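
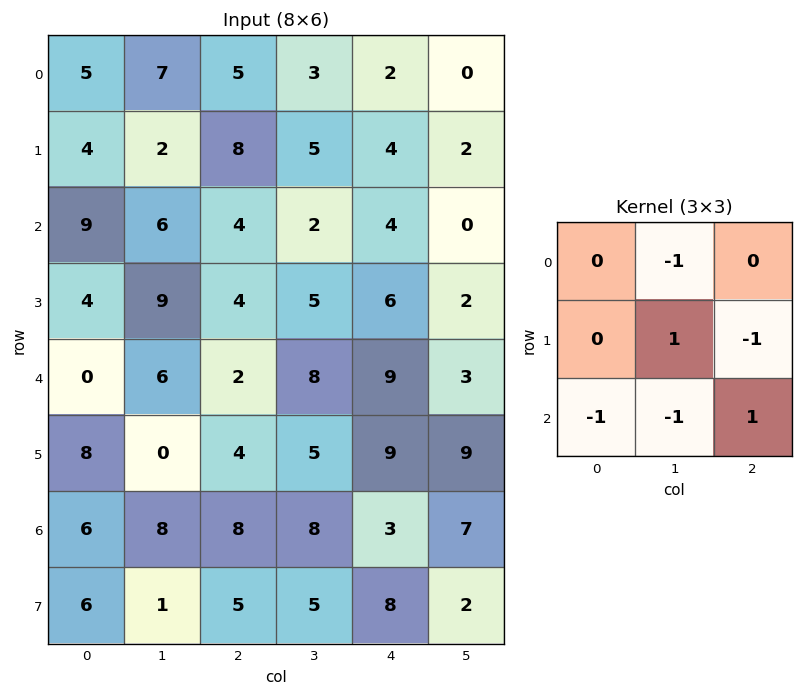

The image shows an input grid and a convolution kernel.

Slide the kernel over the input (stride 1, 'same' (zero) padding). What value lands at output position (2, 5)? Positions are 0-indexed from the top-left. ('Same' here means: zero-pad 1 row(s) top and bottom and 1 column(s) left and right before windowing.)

-10

The receptive field on the zero-padded input at this output position is [4 2 0 / 4 0 0 / 6 2 0]. Elementwise product with the kernel and sum: 2·-1 + 0·1 + 0·-1 + 6·-1 + 2·-1 + 0·1.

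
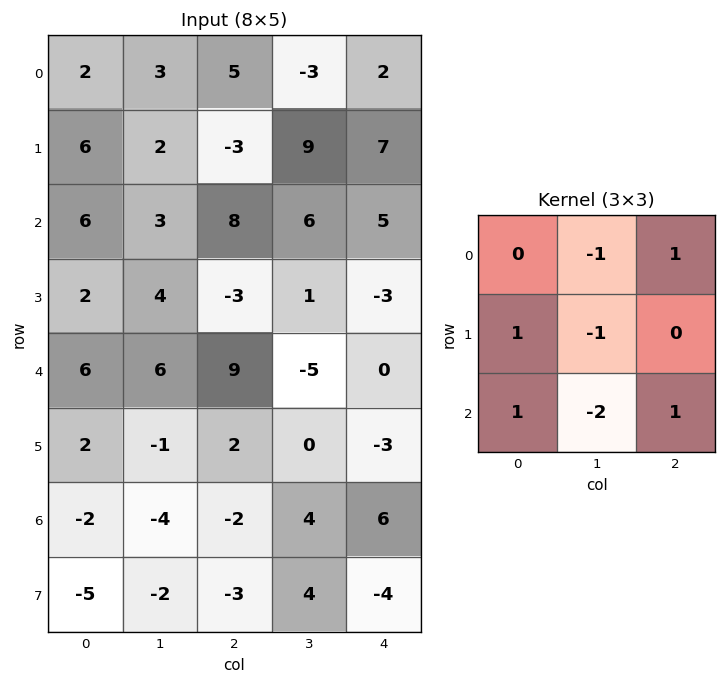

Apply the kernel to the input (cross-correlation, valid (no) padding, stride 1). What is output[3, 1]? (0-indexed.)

-4

The receptive field on the input at this output position is [4 -3 1 / 6 9 -5 / -1 2 0]. Elementwise product with the kernel and sum: -3·-1 + 1·1 + 6·1 + 9·-1 + -1·1 + 2·-2 + 0·1.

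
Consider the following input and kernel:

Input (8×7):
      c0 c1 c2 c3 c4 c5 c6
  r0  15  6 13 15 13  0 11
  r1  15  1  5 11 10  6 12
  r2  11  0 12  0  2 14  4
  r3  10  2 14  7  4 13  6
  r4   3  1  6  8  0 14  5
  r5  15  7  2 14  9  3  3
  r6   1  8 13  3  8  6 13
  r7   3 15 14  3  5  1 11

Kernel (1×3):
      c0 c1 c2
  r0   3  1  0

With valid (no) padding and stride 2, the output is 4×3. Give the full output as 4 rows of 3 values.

Output[0,0]: The receptive field on the input at this output position is [15 6 13]. Elementwise product with the kernel and sum: 15·3 + 6·1.

51 54 39
33 36 20
10 26 14
11 42 30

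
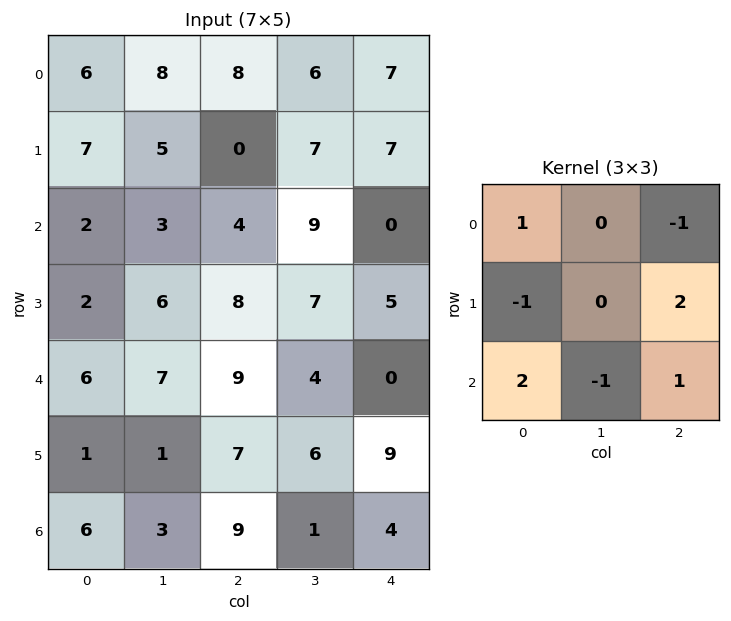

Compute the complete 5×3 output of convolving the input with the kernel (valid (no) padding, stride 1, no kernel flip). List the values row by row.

Output[0,0]: The receptive field on the input at this output position is [6 8 8 / 7 5 0 / 2 3 4]. Elementwise product with the kernel and sum: 6·1 + 8·-1 + 7·-1 + 0·2 + 2·2 + 3·-1 + 4·1.

-4 22 14
19 24 3
26 11 20
14 1 11
28 12 41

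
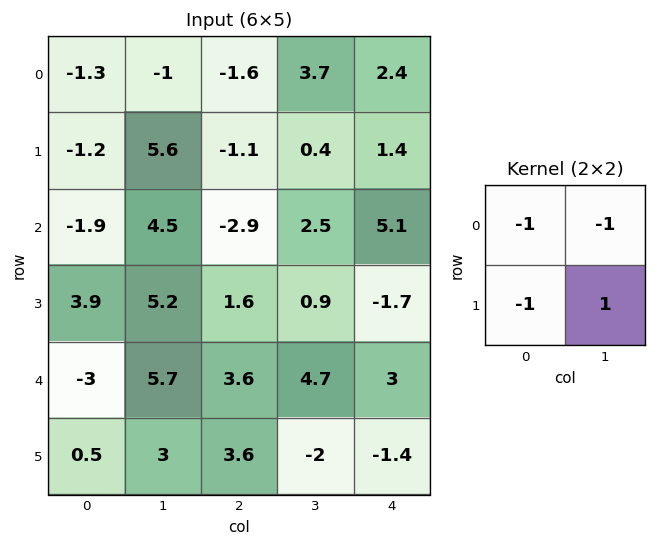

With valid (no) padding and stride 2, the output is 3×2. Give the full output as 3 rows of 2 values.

Output[0,0]: The receptive field on the input at this output position is [-1.3 -1 / -1.2 5.6]. Elementwise product with the kernel and sum: -1.3·-1 + -1·-1 + -1.2·-1 + 5.6·1.

9.1 -0.6
-1.3 -0.3
-0.2 -13.9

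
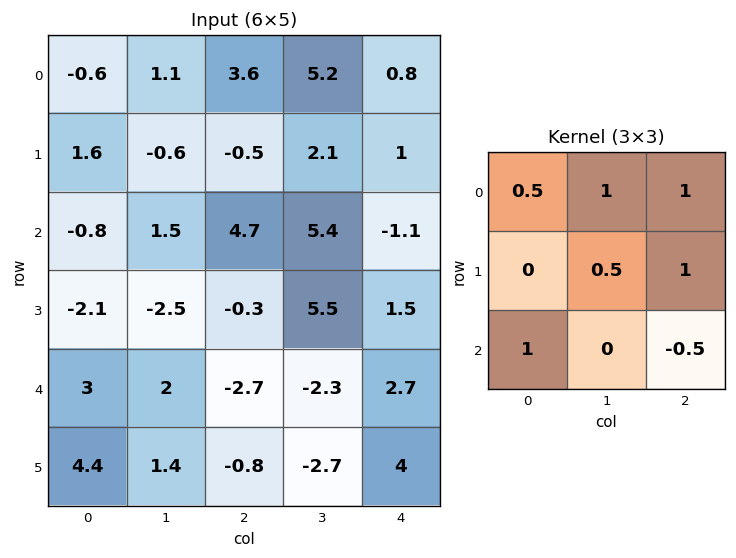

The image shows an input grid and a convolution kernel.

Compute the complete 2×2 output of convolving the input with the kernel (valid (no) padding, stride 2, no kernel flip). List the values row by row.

Output[0,0]: The receptive field on the input at this output position is [-0.6 1.1 3.6 / 1.6 -0.6 -0.5 / -0.8 1.5 4.7]. Elementwise product with the kernel and sum: -0.6·0.5 + 1.1·1 + 3.6·1 + -0.6·0.5 + -0.5·1 + -0.8·1 + 4.7·-0.5.
Output[0,1]: The receptive field on the input at this output position is [3.6 5.2 0.8 / -0.5 2.1 1 / 4.7 5.4 -1.1]. Elementwise product with the kernel and sum: 3.6·0.5 + 5.2·1 + 0.8·1 + 2.1·0.5 + 1·1 + 4.7·1 + -1.1·-0.5.

0.45 15.1
8.6 6.85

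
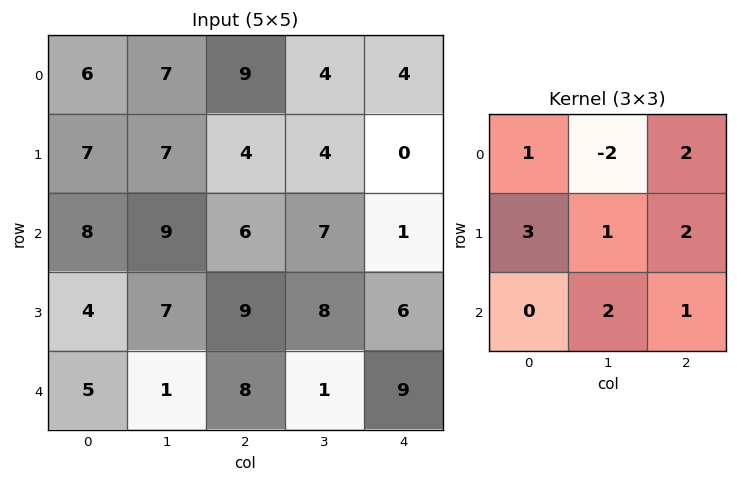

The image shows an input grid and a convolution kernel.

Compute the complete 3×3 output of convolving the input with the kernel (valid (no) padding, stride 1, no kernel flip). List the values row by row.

70 49 40
69 80 45
49 74 52

Output[0,0]: The receptive field on the input at this output position is [6 7 9 / 7 7 4 / 8 9 6]. Elementwise product with the kernel and sum: 6·1 + 7·-2 + 9·2 + 7·3 + 7·1 + 4·2 + 9·2 + 6·1.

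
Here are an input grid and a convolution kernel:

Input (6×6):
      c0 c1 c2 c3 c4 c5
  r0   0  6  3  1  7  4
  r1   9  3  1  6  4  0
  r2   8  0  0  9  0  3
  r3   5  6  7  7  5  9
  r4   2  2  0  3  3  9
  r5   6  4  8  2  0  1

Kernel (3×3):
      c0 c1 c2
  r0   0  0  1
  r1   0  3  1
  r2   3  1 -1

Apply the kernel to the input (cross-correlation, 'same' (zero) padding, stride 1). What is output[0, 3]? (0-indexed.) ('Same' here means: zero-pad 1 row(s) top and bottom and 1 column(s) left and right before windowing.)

15

The receptive field on the zero-padded input at this output position is [0 0 0 / 3 1 7 / 1 6 4]. Elementwise product with the kernel and sum: 0·1 + 1·3 + 7·1 + 1·3 + 6·1 + 4·-1.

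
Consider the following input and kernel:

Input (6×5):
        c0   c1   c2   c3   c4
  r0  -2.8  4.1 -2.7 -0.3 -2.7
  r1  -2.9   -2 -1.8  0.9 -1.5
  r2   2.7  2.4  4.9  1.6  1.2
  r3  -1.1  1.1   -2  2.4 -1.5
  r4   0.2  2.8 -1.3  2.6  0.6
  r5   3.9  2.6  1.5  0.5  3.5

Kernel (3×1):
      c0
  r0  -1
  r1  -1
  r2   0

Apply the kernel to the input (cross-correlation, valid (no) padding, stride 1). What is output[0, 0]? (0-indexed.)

5.7

The receptive field on the input at this output position is [-2.8 / -2.9 / 2.7]. Elementwise product with the kernel and sum: -2.8·-1 + -2.9·-1.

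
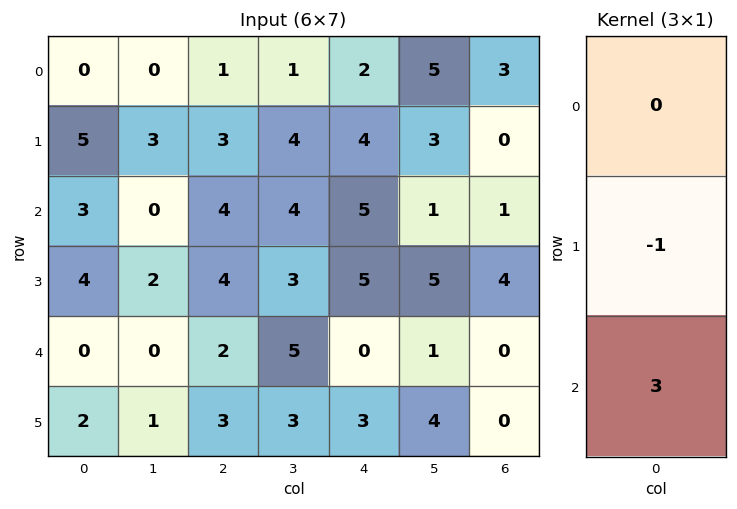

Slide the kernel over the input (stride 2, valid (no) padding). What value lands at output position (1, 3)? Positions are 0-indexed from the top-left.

The receptive field on the input at this output position is [1 / 4 / 0]. Elementwise product with the kernel and sum: 4·-1 + 0·3.

-4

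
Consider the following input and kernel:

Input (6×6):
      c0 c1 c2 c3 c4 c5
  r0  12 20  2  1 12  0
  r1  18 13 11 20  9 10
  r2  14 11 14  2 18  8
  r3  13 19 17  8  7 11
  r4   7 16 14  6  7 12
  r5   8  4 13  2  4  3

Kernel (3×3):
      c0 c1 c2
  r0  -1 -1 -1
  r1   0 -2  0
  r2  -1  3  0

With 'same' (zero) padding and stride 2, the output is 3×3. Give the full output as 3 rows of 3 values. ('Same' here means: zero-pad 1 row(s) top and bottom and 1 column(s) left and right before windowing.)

30 16 -17
-20 -40 -62
-22 -37 -30

Output[0,0]: The receptive field on the zero-padded input at this output position is [0 0 0 / 0 12 20 / 0 18 13]. Elementwise product with the kernel and sum: 0·-1 + 0·-1 + 0·-1 + 12·-2 + 0·-1 + 18·3.
Output[0,1]: The receptive field on the zero-padded input at this output position is [0 0 0 / 20 2 1 / 13 11 20]. Elementwise product with the kernel and sum: 0·-1 + 0·-1 + 0·-1 + 2·-2 + 13·-1 + 11·3.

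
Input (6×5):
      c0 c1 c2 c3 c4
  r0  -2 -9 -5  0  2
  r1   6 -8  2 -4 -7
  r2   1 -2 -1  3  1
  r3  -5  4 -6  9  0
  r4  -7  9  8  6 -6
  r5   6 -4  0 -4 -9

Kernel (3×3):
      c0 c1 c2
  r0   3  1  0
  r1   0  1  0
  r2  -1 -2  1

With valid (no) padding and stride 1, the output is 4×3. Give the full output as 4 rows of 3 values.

Output[0,0]: The receptive field on the input at this output position is [-2 -9 -5 / 6 -8 2 / 1 -2 -1]. Elementwise product with the kernel and sum: -2·3 + -9·1 + -8·1 + 1·-1 + -2·-2 + -1·1.
Output[0,1]: The receptive field on the input at this output position is [-9 -5 0 / -8 2 -4 / -2 -1 3]. Elementwise product with the kernel and sum: -9·3 + -5·1 + 2·1 + -2·-1 + -1·-2 + 3·1.

-21 -23 -23
-1 -6 -7
2 -32 -17
0 14 -4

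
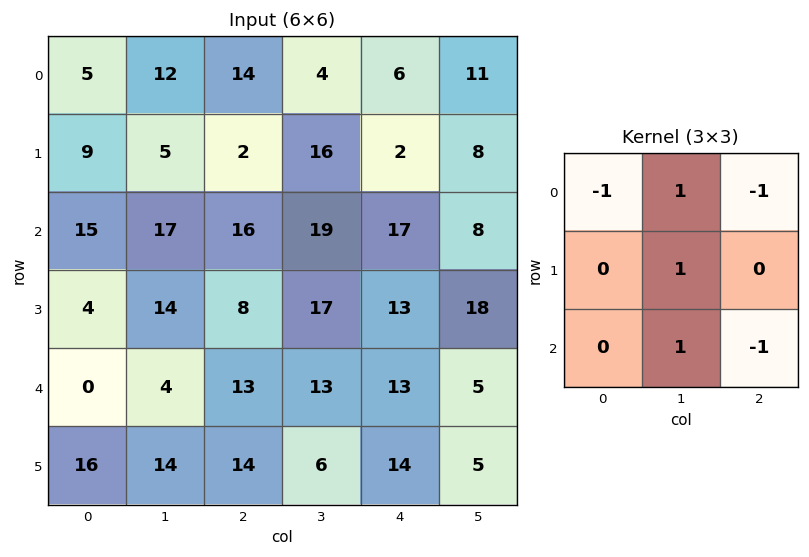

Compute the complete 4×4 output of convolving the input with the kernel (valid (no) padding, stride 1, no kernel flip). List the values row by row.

-1 -3 2 2
17 -12 35 -10
-9 -12 3 11
6 -2 1 0

Output[0,0]: The receptive field on the input at this output position is [5 12 14 / 9 5 2 / 15 17 16]. Elementwise product with the kernel and sum: 5·-1 + 12·1 + 14·-1 + 5·1 + 17·1 + 16·-1.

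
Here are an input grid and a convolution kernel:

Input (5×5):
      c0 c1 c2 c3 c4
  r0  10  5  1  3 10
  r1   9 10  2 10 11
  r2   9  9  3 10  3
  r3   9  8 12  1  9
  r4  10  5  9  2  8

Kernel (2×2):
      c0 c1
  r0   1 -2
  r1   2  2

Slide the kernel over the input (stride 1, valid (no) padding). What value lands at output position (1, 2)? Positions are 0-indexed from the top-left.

The receptive field on the input at this output position is [2 10 / 3 10]. Elementwise product with the kernel and sum: 2·1 + 10·-2 + 3·2 + 10·2.

8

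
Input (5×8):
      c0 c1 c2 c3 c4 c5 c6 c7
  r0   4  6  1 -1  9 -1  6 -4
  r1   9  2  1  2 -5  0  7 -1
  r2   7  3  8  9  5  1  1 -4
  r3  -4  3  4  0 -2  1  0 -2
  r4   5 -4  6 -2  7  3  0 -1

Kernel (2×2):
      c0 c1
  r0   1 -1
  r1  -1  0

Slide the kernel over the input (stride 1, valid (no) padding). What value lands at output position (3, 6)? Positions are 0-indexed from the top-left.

2

The receptive field on the input at this output position is [0 -2 / 0 -1]. Elementwise product with the kernel and sum: 0·1 + -2·-1 + 0·-1.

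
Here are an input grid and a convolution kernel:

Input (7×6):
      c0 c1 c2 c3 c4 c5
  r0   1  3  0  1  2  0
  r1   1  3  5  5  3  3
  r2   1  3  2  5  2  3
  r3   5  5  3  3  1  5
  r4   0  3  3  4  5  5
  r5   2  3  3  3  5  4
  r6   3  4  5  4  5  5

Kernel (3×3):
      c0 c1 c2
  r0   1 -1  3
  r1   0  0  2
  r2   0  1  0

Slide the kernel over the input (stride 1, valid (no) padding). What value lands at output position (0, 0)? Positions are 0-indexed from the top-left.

The receptive field on the input at this output position is [1 3 0 / 1 3 5 / 1 3 2]. Elementwise product with the kernel and sum: 1·1 + 3·-1 + 0·3 + 5·2 + 3·1.

11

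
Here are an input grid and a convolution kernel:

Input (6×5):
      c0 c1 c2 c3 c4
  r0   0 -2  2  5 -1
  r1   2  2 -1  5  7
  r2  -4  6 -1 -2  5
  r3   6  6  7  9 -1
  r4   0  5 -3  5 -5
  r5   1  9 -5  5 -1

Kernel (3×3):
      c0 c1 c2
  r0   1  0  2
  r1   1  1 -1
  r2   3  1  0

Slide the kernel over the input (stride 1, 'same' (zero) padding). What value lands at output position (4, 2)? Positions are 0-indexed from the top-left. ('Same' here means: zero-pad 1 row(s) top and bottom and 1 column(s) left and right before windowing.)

The receptive field on the zero-padded input at this output position is [6 7 9 / 5 -3 5 / 9 -5 5]. Elementwise product with the kernel and sum: 6·1 + 9·2 + 5·1 + -3·1 + 5·-1 + 9·3 + -5·1.

43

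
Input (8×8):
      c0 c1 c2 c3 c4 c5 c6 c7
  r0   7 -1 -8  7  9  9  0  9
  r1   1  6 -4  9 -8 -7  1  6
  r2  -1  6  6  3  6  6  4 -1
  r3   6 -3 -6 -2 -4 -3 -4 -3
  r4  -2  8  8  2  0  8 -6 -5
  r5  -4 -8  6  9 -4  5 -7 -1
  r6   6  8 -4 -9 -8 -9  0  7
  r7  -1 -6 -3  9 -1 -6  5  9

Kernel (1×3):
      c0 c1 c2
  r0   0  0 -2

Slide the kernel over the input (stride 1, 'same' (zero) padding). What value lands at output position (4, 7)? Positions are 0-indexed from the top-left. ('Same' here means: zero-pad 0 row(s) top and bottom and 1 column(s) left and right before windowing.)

The receptive field on the zero-padded input at this output position is [-6 -5 0]. Elementwise product with the kernel and sum: 0·-2.

0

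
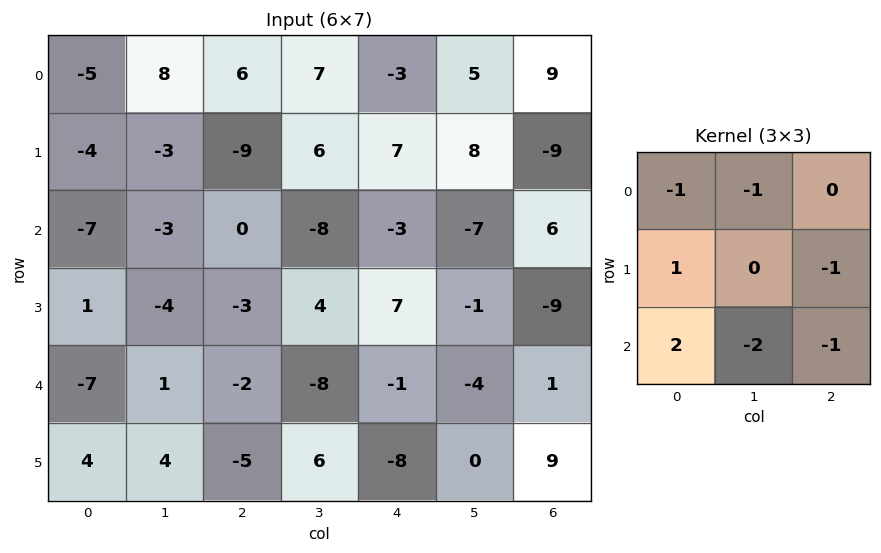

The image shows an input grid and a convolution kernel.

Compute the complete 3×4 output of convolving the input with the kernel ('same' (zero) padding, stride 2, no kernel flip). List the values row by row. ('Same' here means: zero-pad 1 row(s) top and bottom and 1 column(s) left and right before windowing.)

3 7 -8 39
9 11 -19 10
-14 28 13 -12

Output[0,0]: The receptive field on the zero-padded input at this output position is [0 0 0 / 0 -5 8 / 0 -4 -3]. Elementwise product with the kernel and sum: 0·-1 + 0·-1 + 0·1 + 8·-1 + 0·2 + -4·-2 + -3·-1.
Output[0,1]: The receptive field on the zero-padded input at this output position is [0 0 0 / 8 6 7 / -3 -9 6]. Elementwise product with the kernel and sum: 0·-1 + 0·-1 + 8·1 + 7·-1 + -3·2 + -9·-2 + 6·-1.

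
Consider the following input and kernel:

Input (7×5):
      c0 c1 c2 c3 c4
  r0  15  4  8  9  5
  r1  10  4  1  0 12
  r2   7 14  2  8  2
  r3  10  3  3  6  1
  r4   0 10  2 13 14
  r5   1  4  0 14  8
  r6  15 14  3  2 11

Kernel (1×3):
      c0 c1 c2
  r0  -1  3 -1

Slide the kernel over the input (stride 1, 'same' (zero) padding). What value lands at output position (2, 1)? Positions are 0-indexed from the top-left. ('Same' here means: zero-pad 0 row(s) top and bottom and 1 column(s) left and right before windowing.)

The receptive field on the zero-padded input at this output position is [7 14 2]. Elementwise product with the kernel and sum: 7·-1 + 14·3 + 2·-1.

33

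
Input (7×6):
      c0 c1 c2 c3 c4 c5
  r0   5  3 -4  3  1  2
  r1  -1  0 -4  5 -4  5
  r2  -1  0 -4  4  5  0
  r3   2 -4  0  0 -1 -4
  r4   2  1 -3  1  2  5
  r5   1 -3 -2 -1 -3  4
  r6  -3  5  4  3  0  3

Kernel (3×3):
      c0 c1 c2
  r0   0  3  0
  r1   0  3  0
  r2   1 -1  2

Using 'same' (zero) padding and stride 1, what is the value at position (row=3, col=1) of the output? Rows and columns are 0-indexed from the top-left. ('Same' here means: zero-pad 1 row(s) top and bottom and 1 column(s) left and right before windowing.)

The receptive field on the zero-padded input at this output position is [-1 0 -4 / 2 -4 0 / 2 1 -3]. Elementwise product with the kernel and sum: 0·3 + -4·3 + 2·1 + 1·-1 + -3·2.

-17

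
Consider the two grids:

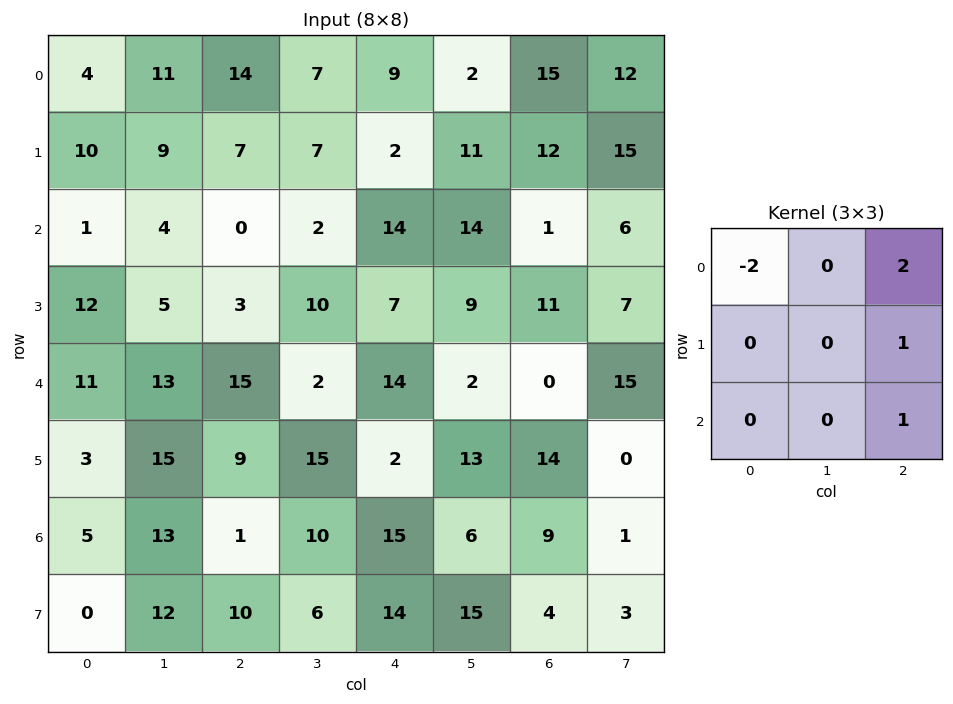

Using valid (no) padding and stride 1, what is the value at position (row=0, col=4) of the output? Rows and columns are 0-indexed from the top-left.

25

The receptive field on the input at this output position is [9 2 15 / 2 11 12 / 14 14 1]. Elementwise product with the kernel and sum: 9·-2 + 15·2 + 12·1 + 1·1.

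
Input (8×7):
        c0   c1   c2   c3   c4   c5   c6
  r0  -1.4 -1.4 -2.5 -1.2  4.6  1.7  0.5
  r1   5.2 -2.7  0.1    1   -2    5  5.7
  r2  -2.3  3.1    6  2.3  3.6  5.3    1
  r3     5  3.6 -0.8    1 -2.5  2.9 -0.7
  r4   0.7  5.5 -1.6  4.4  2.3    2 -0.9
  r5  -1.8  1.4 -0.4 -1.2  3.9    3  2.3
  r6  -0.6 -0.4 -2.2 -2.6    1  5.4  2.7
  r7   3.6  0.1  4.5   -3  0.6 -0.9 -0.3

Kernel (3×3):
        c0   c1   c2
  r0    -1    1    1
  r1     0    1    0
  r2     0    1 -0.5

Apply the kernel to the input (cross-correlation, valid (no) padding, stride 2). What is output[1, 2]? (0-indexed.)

The receptive field on the input at this output position is [3.6 5.3 1 / -2.5 2.9 -0.7 / 2.3 2 -0.9]. Elementwise product with the kernel and sum: 3.6·-1 + 5.3·1 + 1·1 + 2.9·1 + 2·1 + -0.9·-0.5.

8.05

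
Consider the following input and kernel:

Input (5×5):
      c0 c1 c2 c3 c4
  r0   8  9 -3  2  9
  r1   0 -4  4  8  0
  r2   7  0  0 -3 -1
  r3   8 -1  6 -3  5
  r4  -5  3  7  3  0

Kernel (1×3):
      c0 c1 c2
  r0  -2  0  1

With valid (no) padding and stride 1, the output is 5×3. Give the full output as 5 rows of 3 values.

-19 -16 15
4 16 -8
-14 -3 -1
-10 -1 -7
17 -3 -14

Output[0,0]: The receptive field on the input at this output position is [8 9 -3]. Elementwise product with the kernel and sum: 8·-2 + -3·1.
Output[0,1]: The receptive field on the input at this output position is [9 -3 2]. Elementwise product with the kernel and sum: 9·-2 + 2·1.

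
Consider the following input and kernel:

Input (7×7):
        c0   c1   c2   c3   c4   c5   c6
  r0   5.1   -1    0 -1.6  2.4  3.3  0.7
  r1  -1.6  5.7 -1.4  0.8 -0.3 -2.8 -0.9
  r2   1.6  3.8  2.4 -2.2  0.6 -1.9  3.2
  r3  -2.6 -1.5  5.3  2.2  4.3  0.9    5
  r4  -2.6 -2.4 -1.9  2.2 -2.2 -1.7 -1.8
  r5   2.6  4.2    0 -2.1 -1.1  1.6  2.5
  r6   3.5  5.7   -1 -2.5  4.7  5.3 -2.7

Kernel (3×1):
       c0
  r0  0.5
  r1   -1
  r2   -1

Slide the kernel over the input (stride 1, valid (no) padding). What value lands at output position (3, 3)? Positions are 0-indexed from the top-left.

1

The receptive field on the input at this output position is [2.2 / 2.2 / -2.1]. Elementwise product with the kernel and sum: 2.2·0.5 + 2.2·-1 + -2.1·-1.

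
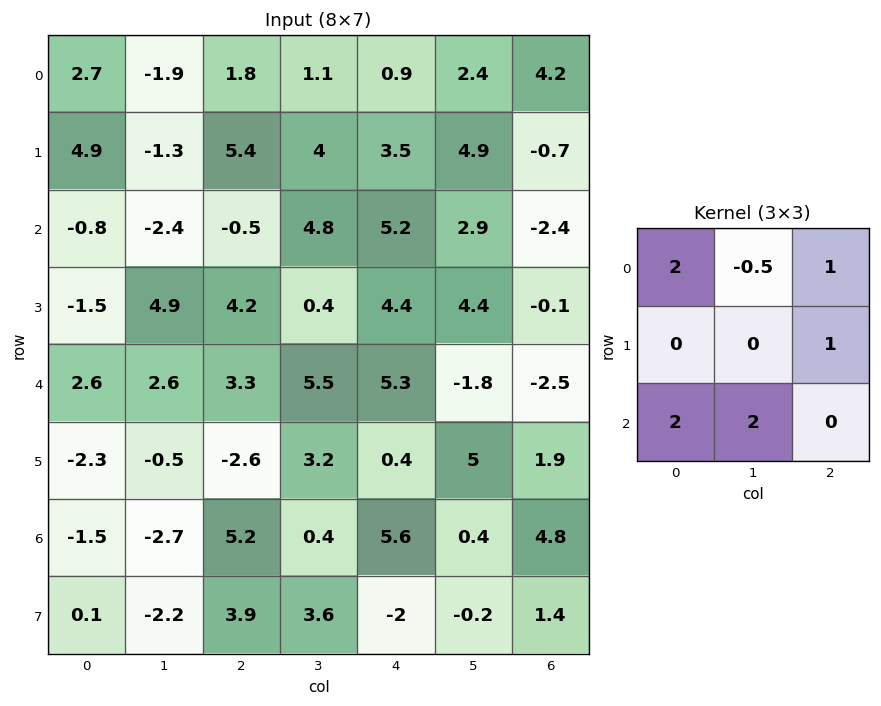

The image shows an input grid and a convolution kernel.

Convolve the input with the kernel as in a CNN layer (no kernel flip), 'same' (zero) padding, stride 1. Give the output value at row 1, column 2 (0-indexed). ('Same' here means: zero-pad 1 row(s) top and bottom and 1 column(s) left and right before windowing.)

The receptive field on the zero-padded input at this output position is [-1.9 1.8 1.1 / -1.3 5.4 4 / -2.4 -0.5 4.8]. Elementwise product with the kernel and sum: -1.9·2 + 1.8·-0.5 + 1.1·1 + 4·1 + -2.4·2 + -0.5·2.

-5.4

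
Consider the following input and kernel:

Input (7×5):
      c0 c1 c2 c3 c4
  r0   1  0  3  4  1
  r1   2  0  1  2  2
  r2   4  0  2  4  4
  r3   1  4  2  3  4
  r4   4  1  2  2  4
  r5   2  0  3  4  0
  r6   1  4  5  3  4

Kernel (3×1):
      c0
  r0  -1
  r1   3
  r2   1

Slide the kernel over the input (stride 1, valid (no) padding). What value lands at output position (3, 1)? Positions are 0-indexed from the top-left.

The receptive field on the input at this output position is [4 / 1 / 0]. Elementwise product with the kernel and sum: 4·-1 + 1·3 + 0·1.

-1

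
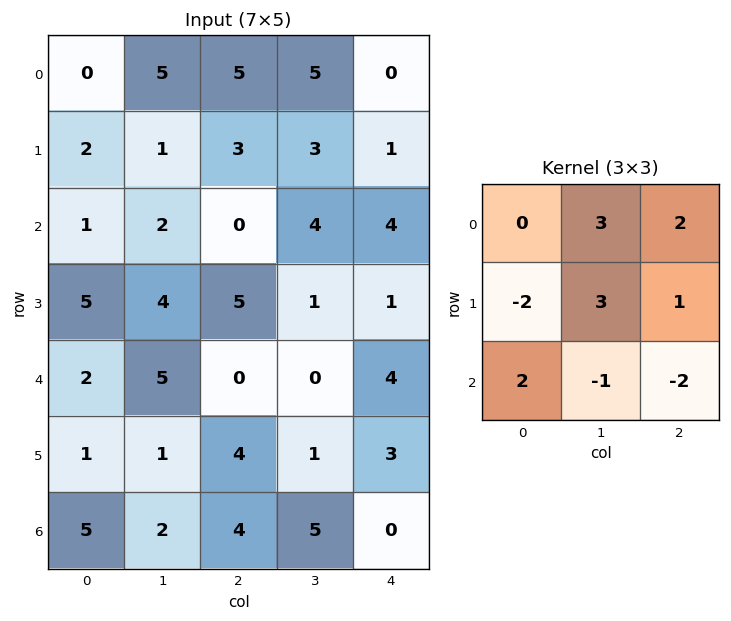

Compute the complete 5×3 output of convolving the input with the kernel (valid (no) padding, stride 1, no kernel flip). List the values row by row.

Output[0,0]: The receptive field on the input at this output position is [0 5 5 / 2 1 3 / 1 2 0]. Elementwise product with the kernel and sum: 5·3 + 5·2 + 2·-2 + 1·3 + 3·1 + 1·2 + 2·-1 + 0·-2.

27 31 7
9 16 34
12 26 6
26 3 10
20 1 9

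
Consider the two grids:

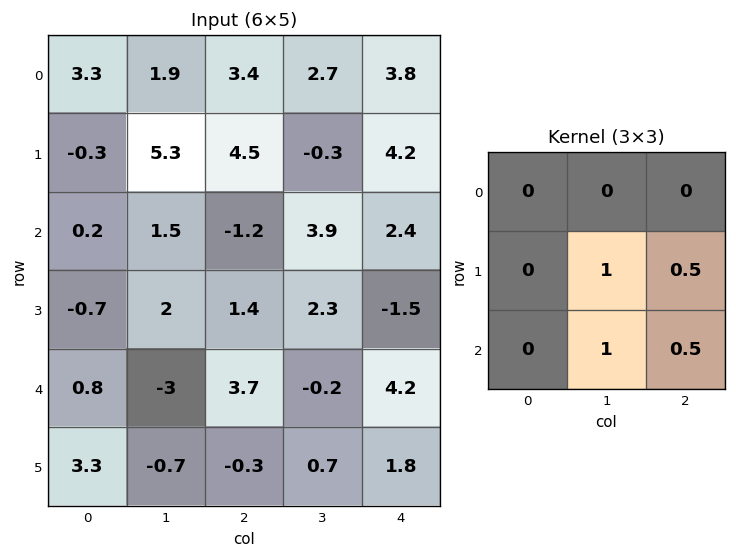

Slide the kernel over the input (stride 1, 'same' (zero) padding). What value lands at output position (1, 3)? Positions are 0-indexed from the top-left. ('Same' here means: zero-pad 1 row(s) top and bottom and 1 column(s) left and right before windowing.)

The receptive field on the zero-padded input at this output position is [3.4 2.7 3.8 / 4.5 -0.3 4.2 / -1.2 3.9 2.4]. Elementwise product with the kernel and sum: -0.3·1 + 4.2·0.5 + 3.9·1 + 2.4·0.5.

6.9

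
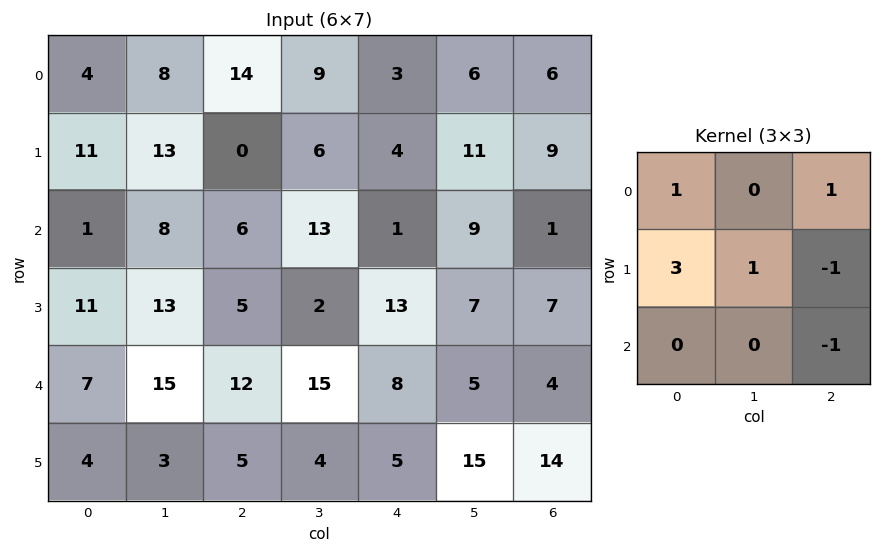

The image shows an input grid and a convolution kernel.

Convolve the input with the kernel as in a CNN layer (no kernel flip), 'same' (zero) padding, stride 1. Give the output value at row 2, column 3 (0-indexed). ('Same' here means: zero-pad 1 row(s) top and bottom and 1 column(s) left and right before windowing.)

21

The receptive field on the zero-padded input at this output position is [0 6 4 / 6 13 1 / 5 2 13]. Elementwise product with the kernel and sum: 0·1 + 4·1 + 6·3 + 13·1 + 1·-1 + 13·-1.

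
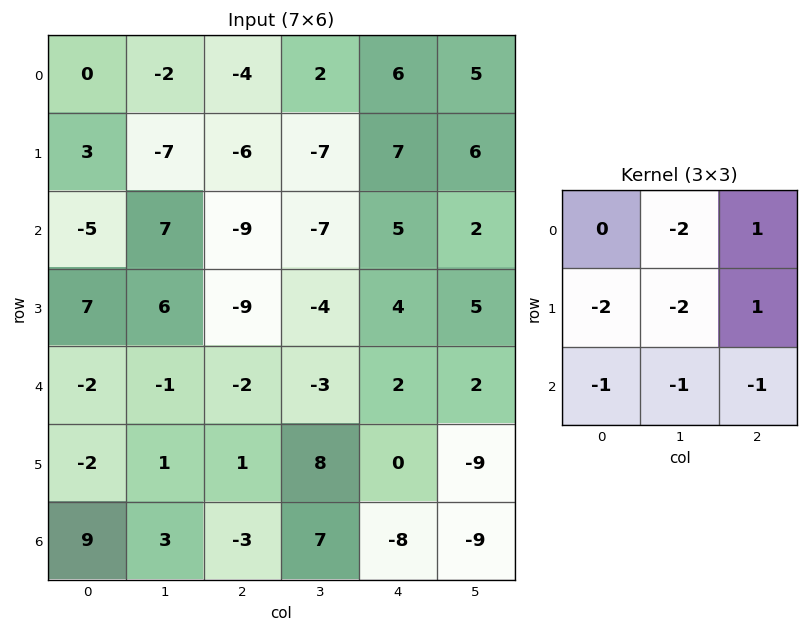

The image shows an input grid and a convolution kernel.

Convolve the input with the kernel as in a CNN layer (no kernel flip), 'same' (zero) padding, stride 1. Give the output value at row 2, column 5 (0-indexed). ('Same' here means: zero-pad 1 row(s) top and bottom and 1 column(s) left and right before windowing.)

-35

The receptive field on the zero-padded input at this output position is [7 6 0 / 5 2 0 / 4 5 0]. Elementwise product with the kernel and sum: 6·-2 + 0·1 + 5·-2 + 2·-2 + 0·1 + 4·-1 + 5·-1 + 0·-1.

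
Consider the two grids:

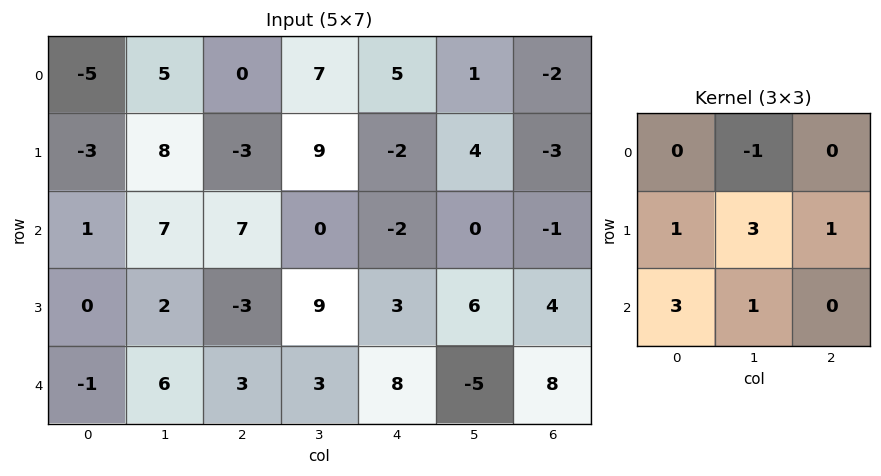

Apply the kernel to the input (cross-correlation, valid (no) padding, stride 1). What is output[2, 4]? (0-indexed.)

The receptive field on the input at this output position is [-2 0 -1 / 3 6 4 / 8 -5 8]. Elementwise product with the kernel and sum: 0·-1 + 3·1 + 6·3 + 4·1 + 8·3 + -5·1.

44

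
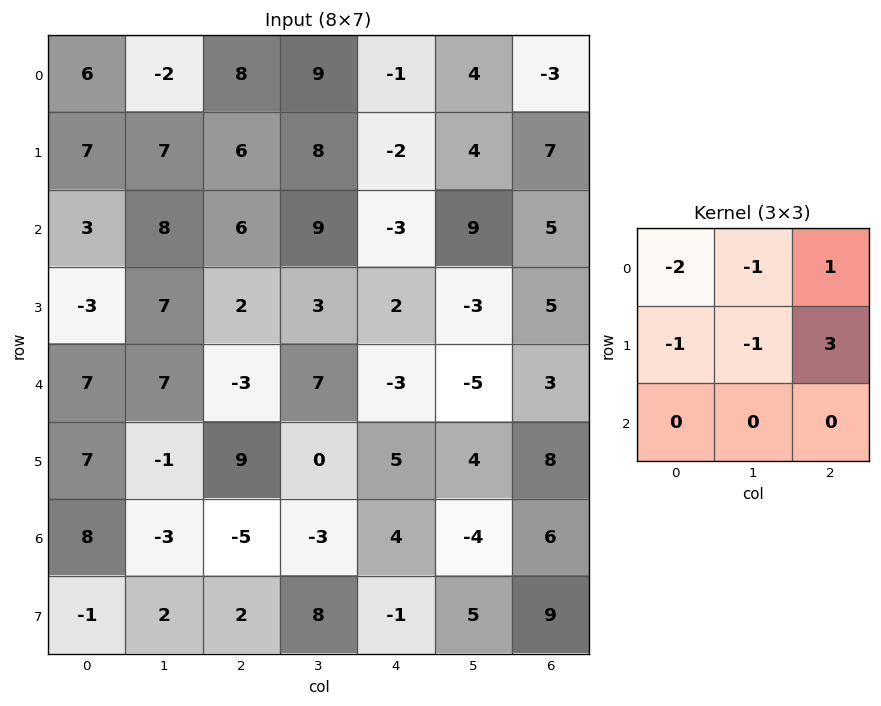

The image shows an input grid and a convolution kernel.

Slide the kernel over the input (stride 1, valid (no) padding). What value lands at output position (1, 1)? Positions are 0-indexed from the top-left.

The receptive field on the input at this output position is [7 6 8 / 8 6 9 / 7 2 3]. Elementwise product with the kernel and sum: 7·-2 + 6·-1 + 8·1 + 8·-1 + 6·-1 + 9·3.

1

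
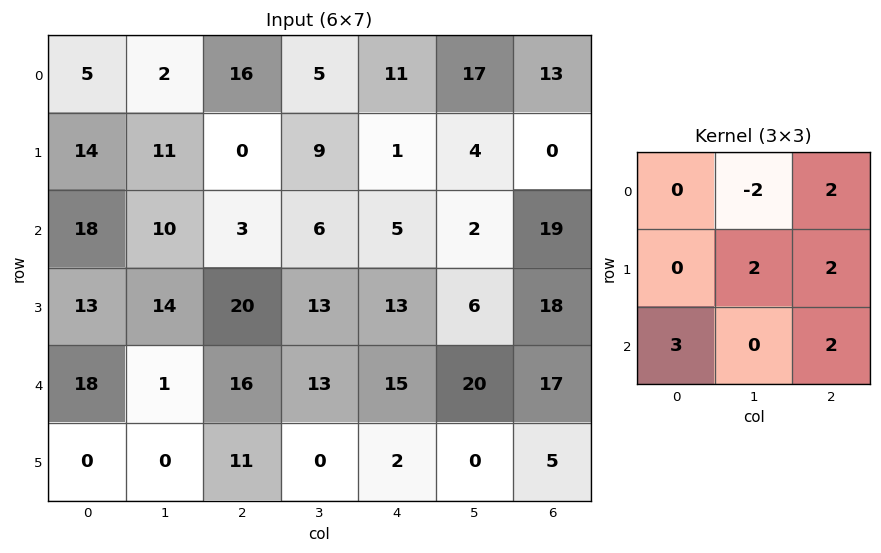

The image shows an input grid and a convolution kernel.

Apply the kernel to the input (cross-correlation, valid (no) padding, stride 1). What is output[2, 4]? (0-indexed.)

161

The receptive field on the input at this output position is [5 2 19 / 13 6 18 / 15 20 17]. Elementwise product with the kernel and sum: 2·-2 + 19·2 + 6·2 + 18·2 + 15·3 + 17·2.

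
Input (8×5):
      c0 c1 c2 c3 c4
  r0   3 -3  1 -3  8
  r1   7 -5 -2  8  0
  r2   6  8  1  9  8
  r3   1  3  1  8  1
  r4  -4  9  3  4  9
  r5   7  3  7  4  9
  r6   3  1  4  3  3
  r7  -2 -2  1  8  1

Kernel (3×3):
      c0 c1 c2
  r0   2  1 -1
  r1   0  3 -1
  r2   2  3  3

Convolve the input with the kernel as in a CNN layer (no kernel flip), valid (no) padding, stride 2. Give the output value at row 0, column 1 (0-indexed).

68

The receptive field on the input at this output position is [1 -3 8 / -2 8 0 / 1 9 8]. Elementwise product with the kernel and sum: 1·2 + -3·1 + 8·-1 + 8·3 + 0·-1 + 1·2 + 9·3 + 8·3.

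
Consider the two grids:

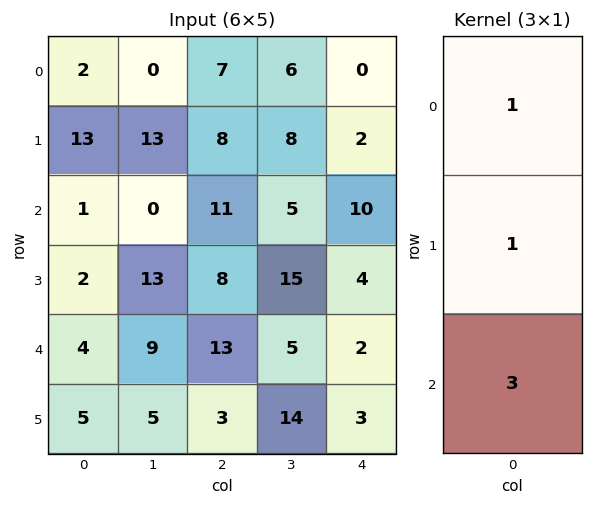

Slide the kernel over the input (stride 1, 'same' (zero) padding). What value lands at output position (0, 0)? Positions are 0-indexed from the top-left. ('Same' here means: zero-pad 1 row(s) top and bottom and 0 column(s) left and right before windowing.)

The receptive field on the zero-padded input at this output position is [0 / 2 / 13]. Elementwise product with the kernel and sum: 0·1 + 2·1 + 13·3.

41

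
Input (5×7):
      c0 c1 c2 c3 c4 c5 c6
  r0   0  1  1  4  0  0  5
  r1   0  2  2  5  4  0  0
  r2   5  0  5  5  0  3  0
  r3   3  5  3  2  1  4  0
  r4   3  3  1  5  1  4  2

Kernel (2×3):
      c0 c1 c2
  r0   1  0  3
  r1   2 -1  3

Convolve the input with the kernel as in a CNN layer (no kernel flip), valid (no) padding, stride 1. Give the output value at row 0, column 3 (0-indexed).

10

The receptive field on the input at this output position is [4 0 0 / 5 4 0]. Elementwise product with the kernel and sum: 4·1 + 0·3 + 5·2 + 4·-1 + 0·3.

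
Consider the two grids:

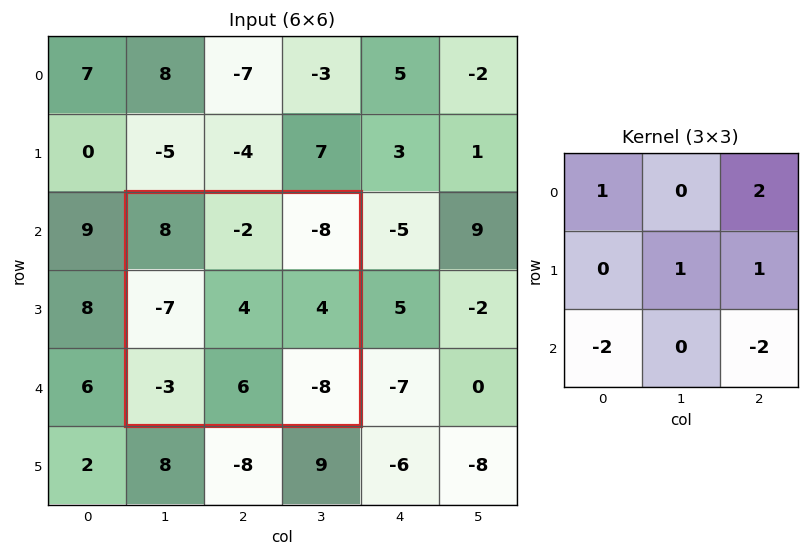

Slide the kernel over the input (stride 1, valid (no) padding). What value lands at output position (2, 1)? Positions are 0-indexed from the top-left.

The receptive field on the input at this output position is [8 -2 -8 / -7 4 4 / -3 6 -8]. Elementwise product with the kernel and sum: 8·1 + -8·2 + 4·1 + 4·1 + -3·-2 + -8·-2.

22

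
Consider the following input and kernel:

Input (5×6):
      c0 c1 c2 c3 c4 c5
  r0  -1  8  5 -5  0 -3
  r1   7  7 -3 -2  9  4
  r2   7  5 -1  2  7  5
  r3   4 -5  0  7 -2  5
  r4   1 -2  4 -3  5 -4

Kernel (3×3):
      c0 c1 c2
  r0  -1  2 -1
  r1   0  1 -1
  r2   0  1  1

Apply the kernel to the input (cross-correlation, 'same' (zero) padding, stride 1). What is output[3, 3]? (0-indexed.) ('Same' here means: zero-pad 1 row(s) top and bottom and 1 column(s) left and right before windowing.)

9

The receptive field on the zero-padded input at this output position is [-1 2 7 / 0 7 -2 / 4 -3 5]. Elementwise product with the kernel and sum: -1·-1 + 2·2 + 7·-1 + 7·1 + -2·-1 + -3·1 + 5·1.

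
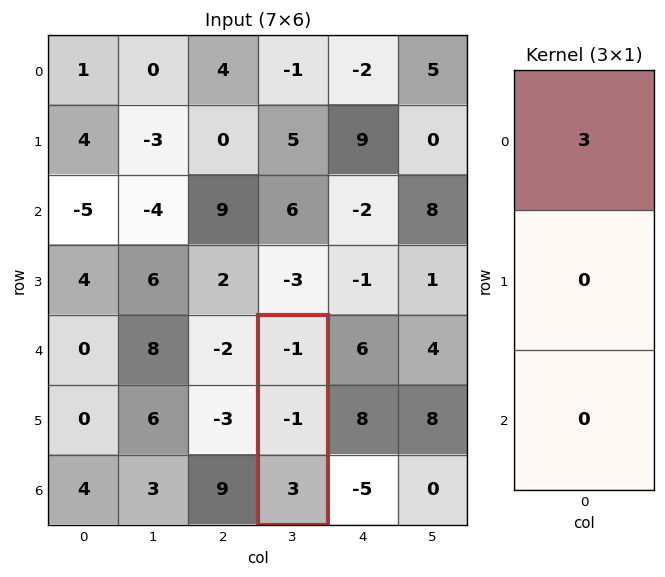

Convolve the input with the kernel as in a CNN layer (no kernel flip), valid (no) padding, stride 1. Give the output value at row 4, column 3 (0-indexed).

The receptive field on the input at this output position is [-1 / -1 / 3]. Elementwise product with the kernel and sum: -1·3.

-3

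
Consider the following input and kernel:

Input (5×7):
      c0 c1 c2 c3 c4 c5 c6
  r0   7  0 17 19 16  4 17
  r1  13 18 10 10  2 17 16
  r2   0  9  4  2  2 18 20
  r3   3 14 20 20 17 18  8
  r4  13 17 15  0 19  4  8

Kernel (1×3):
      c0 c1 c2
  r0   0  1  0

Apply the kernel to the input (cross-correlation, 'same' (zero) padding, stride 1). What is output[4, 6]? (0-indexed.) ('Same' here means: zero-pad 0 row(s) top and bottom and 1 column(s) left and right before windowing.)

The receptive field on the zero-padded input at this output position is [4 8 0]. Elementwise product with the kernel and sum: 8·1.

8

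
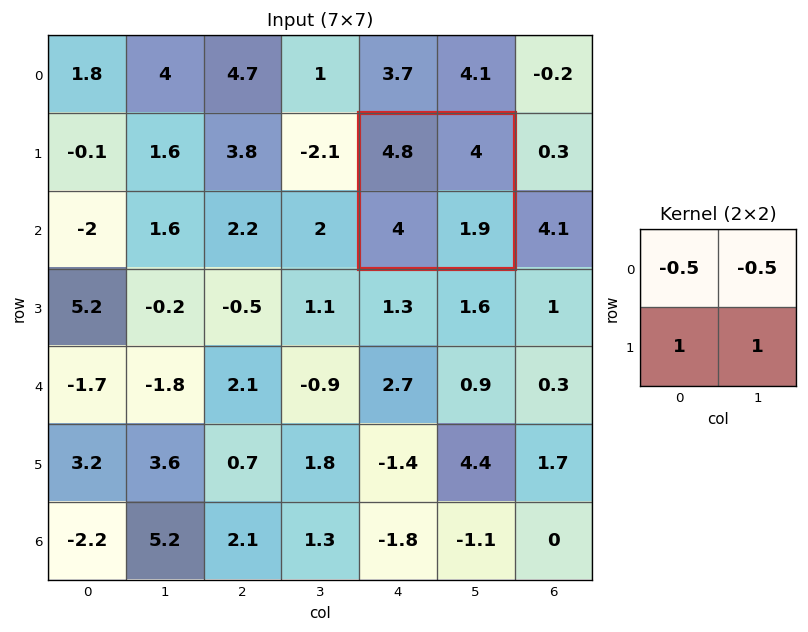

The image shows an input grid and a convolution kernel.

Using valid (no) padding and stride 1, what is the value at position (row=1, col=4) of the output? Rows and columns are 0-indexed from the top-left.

The receptive field on the input at this output position is [4.8 4 / 4 1.9]. Elementwise product with the kernel and sum: 4.8·-0.5 + 4·-0.5 + 4·1 + 1.9·1.

1.5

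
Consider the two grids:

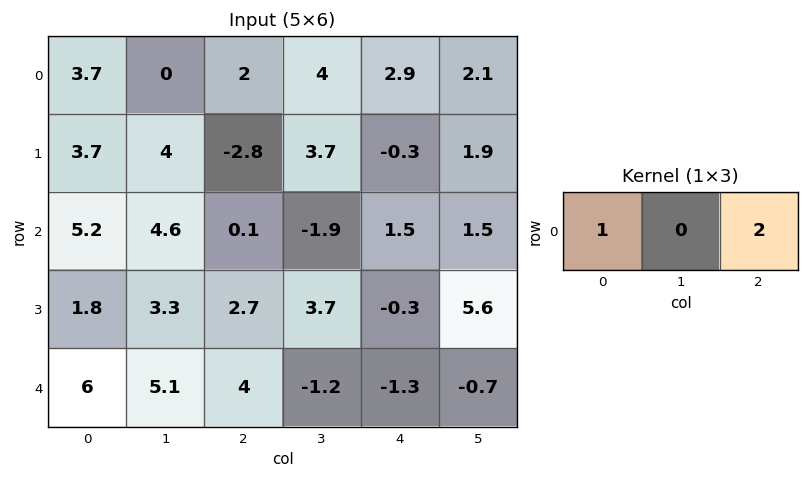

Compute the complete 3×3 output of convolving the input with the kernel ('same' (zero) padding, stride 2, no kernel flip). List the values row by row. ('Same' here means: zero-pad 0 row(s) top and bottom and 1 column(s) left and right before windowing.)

0 8 8.2
9.2 0.8 1.1
10.2 2.7 -2.6

Output[0,0]: The receptive field on the zero-padded input at this output position is [0 3.7 0]. Elementwise product with the kernel and sum: 0·1 + 0·2.
Output[0,1]: The receptive field on the zero-padded input at this output position is [0 2 4]. Elementwise product with the kernel and sum: 0·1 + 4·2.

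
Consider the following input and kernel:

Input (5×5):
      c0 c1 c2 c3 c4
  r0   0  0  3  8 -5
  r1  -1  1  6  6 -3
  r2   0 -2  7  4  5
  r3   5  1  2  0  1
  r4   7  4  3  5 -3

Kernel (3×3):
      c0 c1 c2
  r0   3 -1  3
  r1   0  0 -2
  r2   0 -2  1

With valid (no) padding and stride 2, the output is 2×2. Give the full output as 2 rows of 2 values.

8 -11
14 17

Output[0,0]: The receptive field on the input at this output position is [0 0 3 / -1 1 6 / 0 -2 7]. Elementwise product with the kernel and sum: 0·3 + 0·-1 + 3·3 + 6·-2 + -2·-2 + 7·1.
Output[0,1]: The receptive field on the input at this output position is [3 8 -5 / 6 6 -3 / 7 4 5]. Elementwise product with the kernel and sum: 3·3 + 8·-1 + -5·3 + -3·-2 + 4·-2 + 5·1.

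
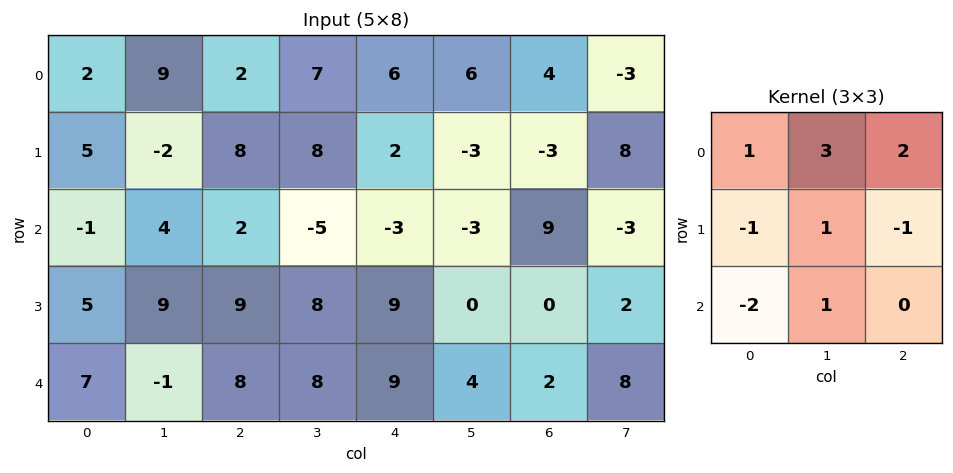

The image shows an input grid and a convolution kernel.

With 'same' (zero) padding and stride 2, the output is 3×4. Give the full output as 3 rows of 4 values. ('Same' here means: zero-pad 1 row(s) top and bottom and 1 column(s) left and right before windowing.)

-2 -2 -21 4
11 32 6 19
41 53 32 -6

Output[0,0]: The receptive field on the zero-padded input at this output position is [0 0 0 / 0 2 9 / 0 5 -2]. Elementwise product with the kernel and sum: 0·1 + 0·3 + 0·2 + 0·-1 + 2·1 + 9·-1 + 0·-2 + 5·1.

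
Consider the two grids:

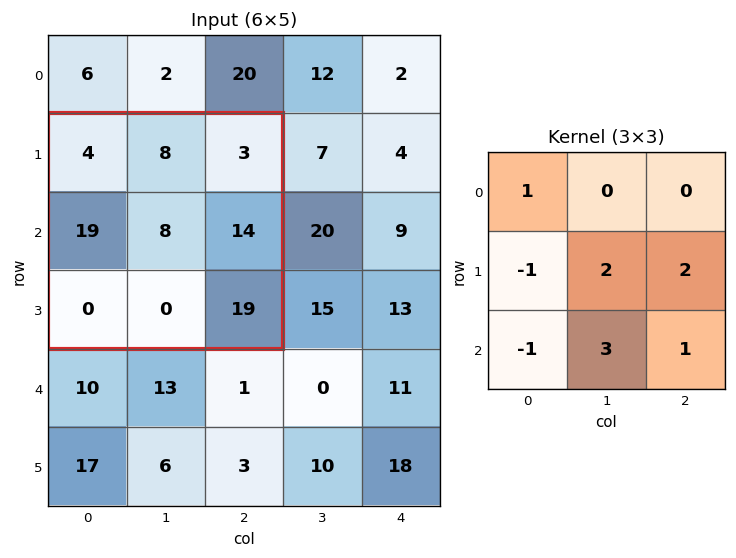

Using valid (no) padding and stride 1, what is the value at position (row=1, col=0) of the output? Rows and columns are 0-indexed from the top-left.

48

The receptive field on the input at this output position is [4 8 3 / 19 8 14 / 0 0 19]. Elementwise product with the kernel and sum: 4·1 + 19·-1 + 8·2 + 14·2 + 0·-1 + 0·3 + 19·1.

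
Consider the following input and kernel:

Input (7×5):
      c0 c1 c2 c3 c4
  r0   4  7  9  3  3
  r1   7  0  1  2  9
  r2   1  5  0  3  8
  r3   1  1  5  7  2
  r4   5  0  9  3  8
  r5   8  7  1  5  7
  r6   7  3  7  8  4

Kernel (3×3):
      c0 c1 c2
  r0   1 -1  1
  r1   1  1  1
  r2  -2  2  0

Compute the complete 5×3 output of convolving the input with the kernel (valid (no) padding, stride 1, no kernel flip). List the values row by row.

Output[0,0]: The receptive field on the input at this output position is [4 7 9 / 7 0 1 / 1 5 0]. Elementwise product with the kernel and sum: 4·1 + 7·-1 + 9·1 + 7·1 + 0·1 + 1·1 + 1·-2 + 5·2.

22 -6 27
14 17 23
-7 39 7
17 3 28
22 15 29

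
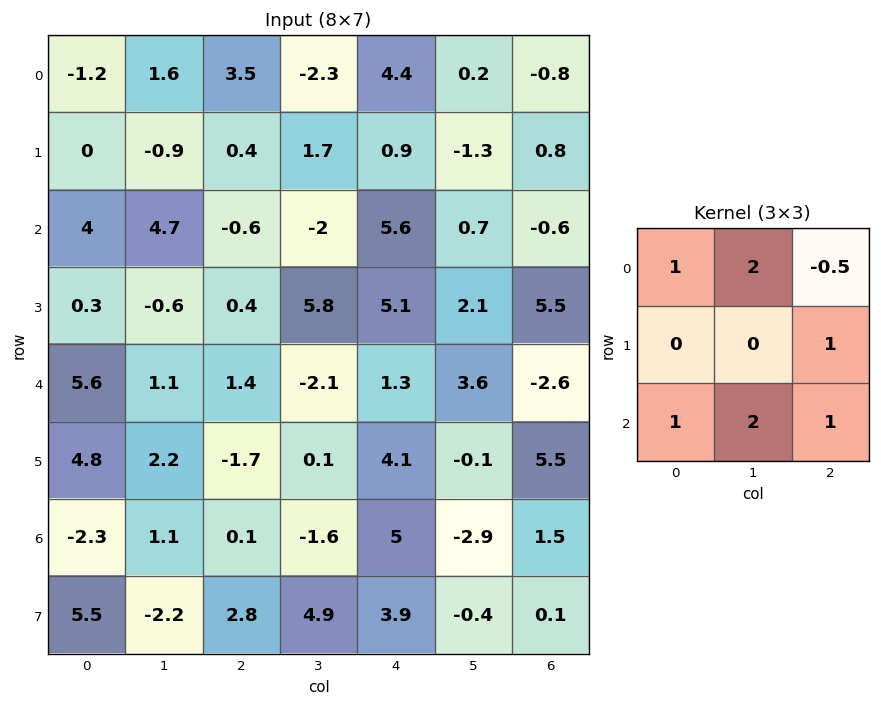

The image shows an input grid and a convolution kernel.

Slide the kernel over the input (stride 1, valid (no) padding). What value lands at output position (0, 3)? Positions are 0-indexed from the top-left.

The receptive field on the input at this output position is [-2.3 4.4 0.2 / 1.7 0.9 -1.3 / -2 5.6 0.7]. Elementwise product with the kernel and sum: -2.3·1 + 4.4·2 + 0.2·-0.5 + -1.3·1 + -2·1 + 5.6·2 + 0.7·1.

15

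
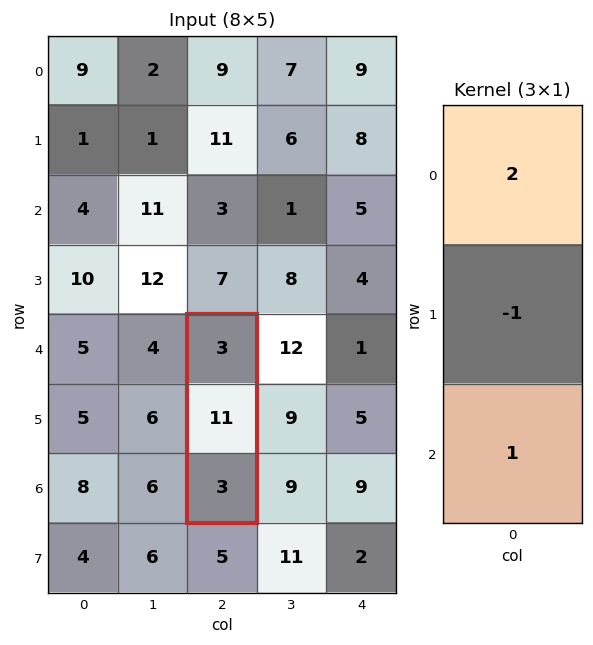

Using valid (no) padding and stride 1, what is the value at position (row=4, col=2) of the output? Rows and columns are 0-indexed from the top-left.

The receptive field on the input at this output position is [3 / 11 / 3]. Elementwise product with the kernel and sum: 3·2 + 11·-1 + 3·1.

-2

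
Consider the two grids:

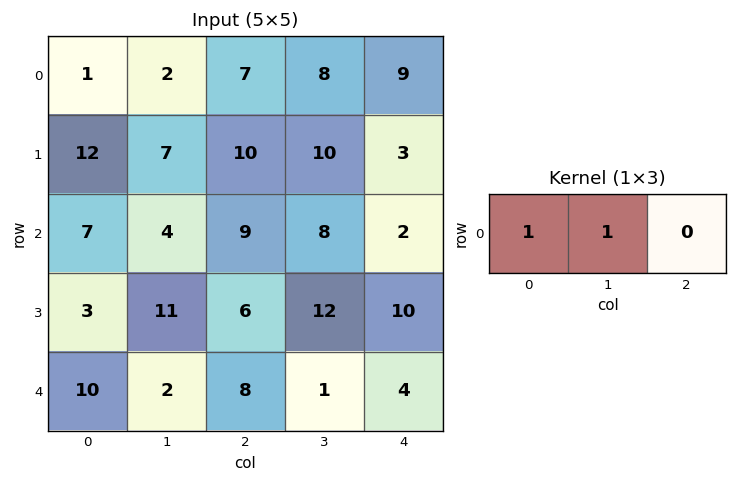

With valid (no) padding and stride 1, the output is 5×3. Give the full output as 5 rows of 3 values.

3 9 15
19 17 20
11 13 17
14 17 18
12 10 9

Output[0,0]: The receptive field on the input at this output position is [1 2 7]. Elementwise product with the kernel and sum: 1·1 + 2·1.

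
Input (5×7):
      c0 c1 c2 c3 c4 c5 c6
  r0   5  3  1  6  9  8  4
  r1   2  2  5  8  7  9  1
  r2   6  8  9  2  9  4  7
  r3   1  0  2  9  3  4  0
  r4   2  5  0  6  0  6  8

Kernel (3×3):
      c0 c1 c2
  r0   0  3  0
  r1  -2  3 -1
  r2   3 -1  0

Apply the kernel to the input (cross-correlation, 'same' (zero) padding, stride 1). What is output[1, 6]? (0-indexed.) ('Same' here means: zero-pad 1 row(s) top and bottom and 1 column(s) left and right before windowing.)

2

The receptive field on the zero-padded input at this output position is [8 4 0 / 9 1 0 / 4 7 0]. Elementwise product with the kernel and sum: 4·3 + 9·-2 + 1·3 + 0·-1 + 4·3 + 7·-1.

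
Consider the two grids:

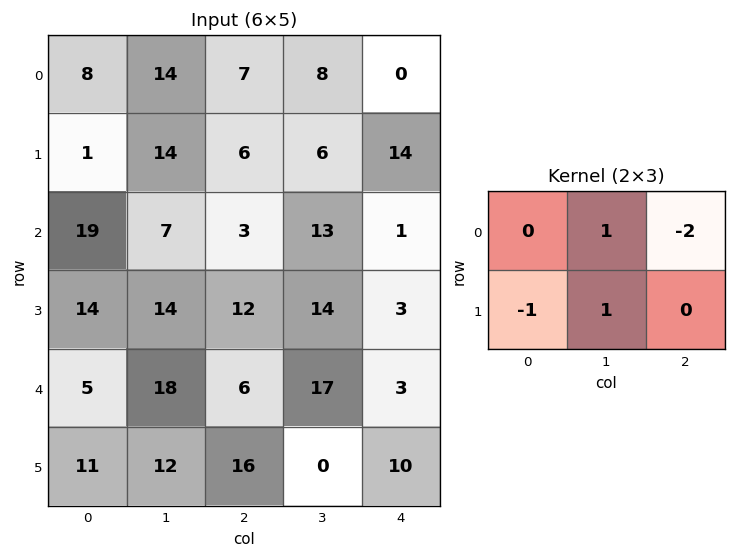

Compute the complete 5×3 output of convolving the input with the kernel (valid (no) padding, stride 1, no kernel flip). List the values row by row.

Output[0,0]: The receptive field on the input at this output position is [8 14 7 / 1 14 6]. Elementwise product with the kernel and sum: 14·1 + 7·-2 + 1·-1 + 14·1.

13 -17 8
-10 -10 -12
1 -25 13
3 -28 19
7 -24 -5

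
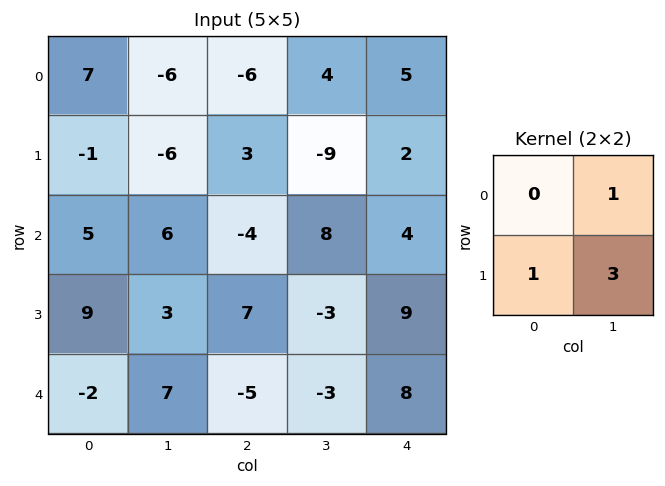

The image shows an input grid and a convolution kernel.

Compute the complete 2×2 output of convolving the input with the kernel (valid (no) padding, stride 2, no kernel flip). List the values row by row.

-25 -20
24 6

Output[0,0]: The receptive field on the input at this output position is [7 -6 / -1 -6]. Elementwise product with the kernel and sum: -6·1 + -1·1 + -6·3.
Output[0,1]: The receptive field on the input at this output position is [-6 4 / 3 -9]. Elementwise product with the kernel and sum: 4·1 + 3·1 + -9·3.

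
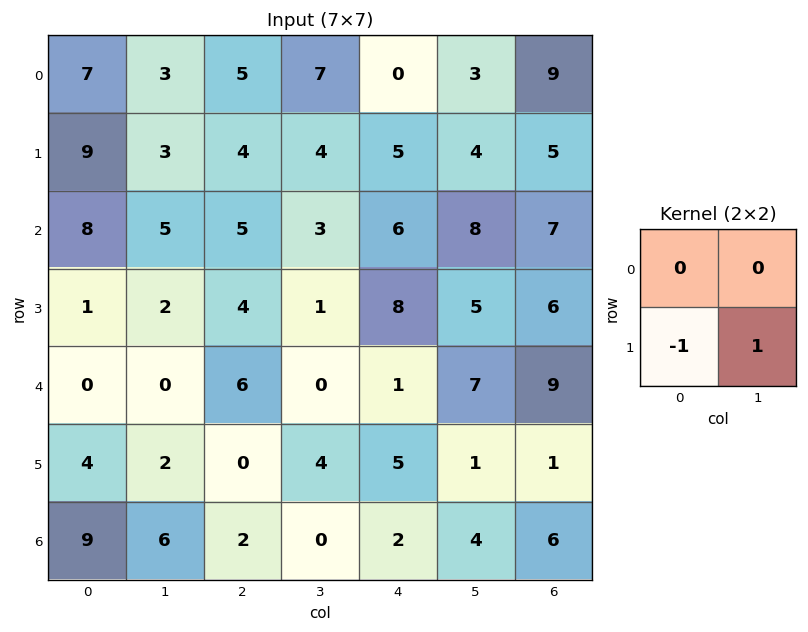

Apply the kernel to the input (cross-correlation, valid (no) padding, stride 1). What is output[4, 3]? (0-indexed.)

1

The receptive field on the input at this output position is [0 1 / 4 5]. Elementwise product with the kernel and sum: 4·-1 + 5·1.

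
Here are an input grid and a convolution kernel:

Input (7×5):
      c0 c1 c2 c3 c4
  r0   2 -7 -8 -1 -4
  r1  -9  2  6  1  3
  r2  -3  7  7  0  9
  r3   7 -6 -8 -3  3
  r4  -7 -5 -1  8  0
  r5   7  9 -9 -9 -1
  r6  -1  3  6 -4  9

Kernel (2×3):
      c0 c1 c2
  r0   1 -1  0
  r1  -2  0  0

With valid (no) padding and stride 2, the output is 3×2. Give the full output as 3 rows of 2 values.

Output[0,0]: The receptive field on the input at this output position is [2 -7 -8 / -9 2 6]. Elementwise product with the kernel and sum: 2·1 + -7·-1 + -9·-2.

27 -19
-24 23
-16 9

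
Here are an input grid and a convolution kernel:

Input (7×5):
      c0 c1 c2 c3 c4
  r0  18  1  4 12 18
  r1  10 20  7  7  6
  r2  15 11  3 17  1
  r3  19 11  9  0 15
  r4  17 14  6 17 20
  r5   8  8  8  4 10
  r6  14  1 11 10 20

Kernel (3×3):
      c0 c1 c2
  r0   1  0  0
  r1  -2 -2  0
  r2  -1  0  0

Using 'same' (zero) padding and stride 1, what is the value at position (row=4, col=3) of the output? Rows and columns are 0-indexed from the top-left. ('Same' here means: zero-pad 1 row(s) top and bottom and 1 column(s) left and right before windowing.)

-45

The receptive field on the zero-padded input at this output position is [9 0 15 / 6 17 20 / 8 4 10]. Elementwise product with the kernel and sum: 9·1 + 6·-2 + 17·-2 + 8·-1.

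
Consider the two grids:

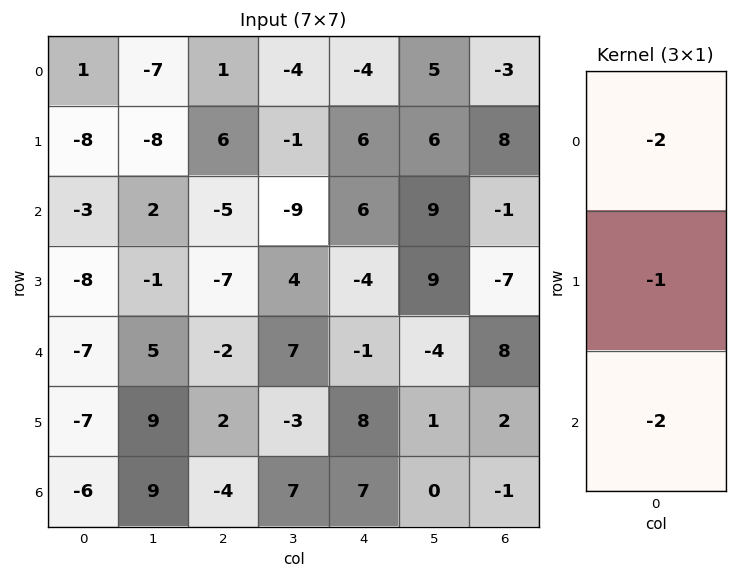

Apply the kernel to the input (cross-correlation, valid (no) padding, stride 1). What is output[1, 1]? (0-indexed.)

16

The receptive field on the input at this output position is [-8 / 2 / -1]. Elementwise product with the kernel and sum: -8·-2 + 2·-1 + -1·-2.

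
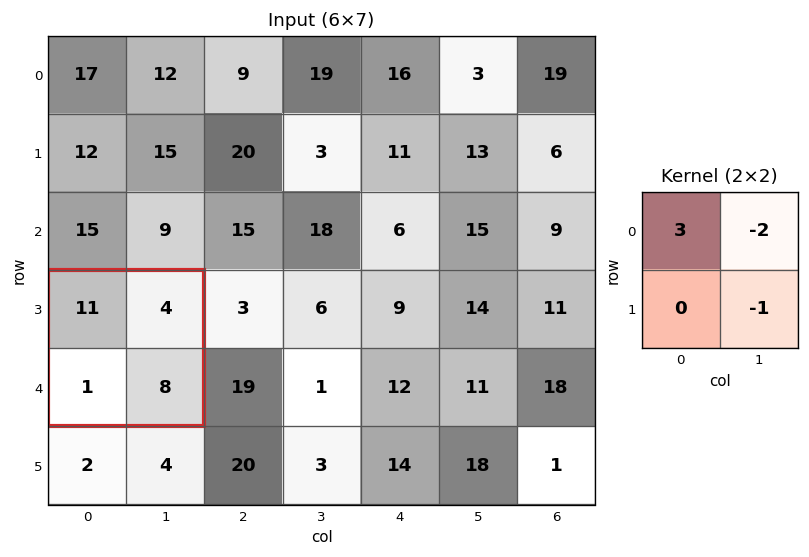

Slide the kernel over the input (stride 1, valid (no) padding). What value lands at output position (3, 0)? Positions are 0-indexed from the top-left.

The receptive field on the input at this output position is [11 4 / 1 8]. Elementwise product with the kernel and sum: 11·3 + 4·-2 + 8·-1.

17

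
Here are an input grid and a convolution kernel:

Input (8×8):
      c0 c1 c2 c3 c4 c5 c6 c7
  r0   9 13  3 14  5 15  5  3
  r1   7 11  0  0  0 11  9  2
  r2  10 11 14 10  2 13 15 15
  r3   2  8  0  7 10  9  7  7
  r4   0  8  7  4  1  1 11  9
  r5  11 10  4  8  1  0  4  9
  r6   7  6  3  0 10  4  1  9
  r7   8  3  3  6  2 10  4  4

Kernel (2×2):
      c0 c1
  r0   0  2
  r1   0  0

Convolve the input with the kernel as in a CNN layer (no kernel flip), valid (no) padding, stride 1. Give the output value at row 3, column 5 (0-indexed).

14

The receptive field on the input at this output position is [9 7 / 1 11]. Elementwise product with the kernel and sum: 7·2.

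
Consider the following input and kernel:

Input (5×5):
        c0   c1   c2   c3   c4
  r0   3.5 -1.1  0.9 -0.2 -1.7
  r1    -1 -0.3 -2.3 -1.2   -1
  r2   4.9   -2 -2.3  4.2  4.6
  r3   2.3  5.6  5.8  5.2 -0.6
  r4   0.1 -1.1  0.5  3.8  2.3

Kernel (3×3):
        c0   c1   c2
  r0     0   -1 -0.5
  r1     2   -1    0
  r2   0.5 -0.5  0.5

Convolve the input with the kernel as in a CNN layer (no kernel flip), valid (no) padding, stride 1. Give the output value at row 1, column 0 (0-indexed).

14.5

The receptive field on the input at this output position is [-1 -0.3 -2.3 / 4.9 -2 -2.3 / 2.3 5.6 5.8]. Elementwise product with the kernel and sum: -0.3·-1 + -2.3·-0.5 + 4.9·2 + -2·-1 + 2.3·0.5 + 5.6·-0.5 + 5.8·0.5.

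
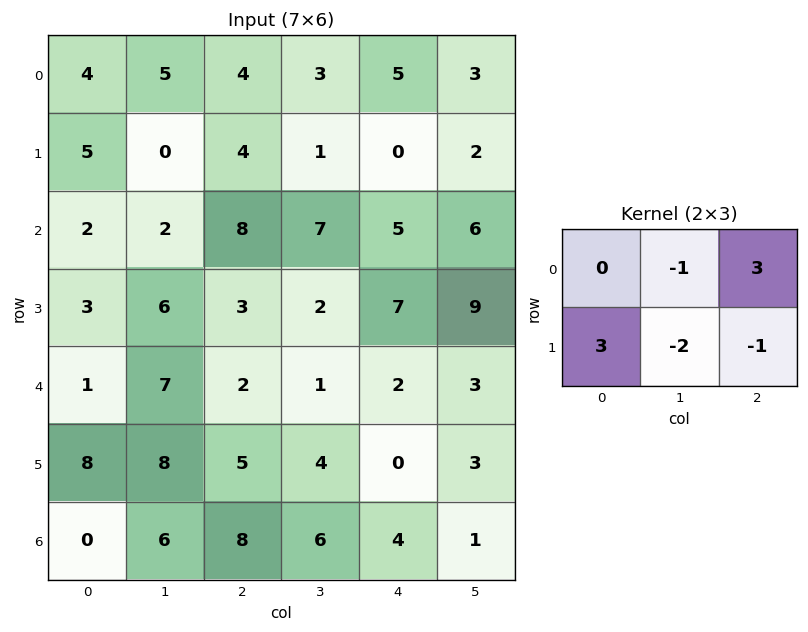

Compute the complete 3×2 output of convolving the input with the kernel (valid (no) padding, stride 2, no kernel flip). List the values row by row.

Output[0,0]: The receptive field on the input at this output position is [4 5 4 / 5 0 4]. Elementwise product with the kernel and sum: 5·-1 + 4·3 + 5·3 + 0·-2 + 4·-1.
Output[0,1]: The receptive field on the input at this output position is [4 3 5 / 4 1 0]. Elementwise product with the kernel and sum: 3·-1 + 5·3 + 4·3 + 1·-2 + 0·-1.

18 22
16 6
2 12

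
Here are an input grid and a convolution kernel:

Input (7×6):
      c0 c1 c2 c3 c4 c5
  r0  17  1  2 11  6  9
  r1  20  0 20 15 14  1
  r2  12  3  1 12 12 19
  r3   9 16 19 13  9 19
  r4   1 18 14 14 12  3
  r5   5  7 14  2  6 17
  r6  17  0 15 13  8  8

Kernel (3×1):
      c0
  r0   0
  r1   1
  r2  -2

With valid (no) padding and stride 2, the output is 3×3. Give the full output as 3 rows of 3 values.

-4 18 -10
7 -9 -15
-29 -16 -10

Output[0,0]: The receptive field on the input at this output position is [17 / 20 / 12]. Elementwise product with the kernel and sum: 20·1 + 12·-2.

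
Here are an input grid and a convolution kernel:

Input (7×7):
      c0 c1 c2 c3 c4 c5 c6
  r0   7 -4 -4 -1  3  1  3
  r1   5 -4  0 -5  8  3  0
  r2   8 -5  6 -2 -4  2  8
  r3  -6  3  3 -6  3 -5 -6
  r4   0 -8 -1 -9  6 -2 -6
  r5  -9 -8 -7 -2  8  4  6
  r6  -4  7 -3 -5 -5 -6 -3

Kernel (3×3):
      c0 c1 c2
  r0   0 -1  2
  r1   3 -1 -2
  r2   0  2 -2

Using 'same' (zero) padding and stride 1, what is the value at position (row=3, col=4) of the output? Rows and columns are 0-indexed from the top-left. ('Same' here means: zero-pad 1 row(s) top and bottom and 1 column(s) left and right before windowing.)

The receptive field on the zero-padded input at this output position is [-2 -4 2 / -6 3 -5 / -9 6 -2]. Elementwise product with the kernel and sum: -4·-1 + 2·2 + -6·3 + 3·-1 + -5·-2 + 6·2 + -2·-2.

13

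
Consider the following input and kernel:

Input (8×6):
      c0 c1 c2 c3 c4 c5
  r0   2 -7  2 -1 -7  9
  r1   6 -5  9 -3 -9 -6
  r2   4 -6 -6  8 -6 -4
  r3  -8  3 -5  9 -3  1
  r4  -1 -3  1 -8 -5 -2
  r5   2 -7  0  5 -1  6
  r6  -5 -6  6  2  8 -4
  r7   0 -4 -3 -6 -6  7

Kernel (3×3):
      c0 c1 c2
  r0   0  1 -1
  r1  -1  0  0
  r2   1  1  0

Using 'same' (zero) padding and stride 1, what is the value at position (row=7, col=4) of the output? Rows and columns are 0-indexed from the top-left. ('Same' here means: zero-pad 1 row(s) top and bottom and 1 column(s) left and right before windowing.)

The receptive field on the zero-padded input at this output position is [2 8 -4 / -6 -6 7 / 0 0 0]. Elementwise product with the kernel and sum: 8·1 + -4·-1 + -6·-1 + 0·1 + 0·1.

18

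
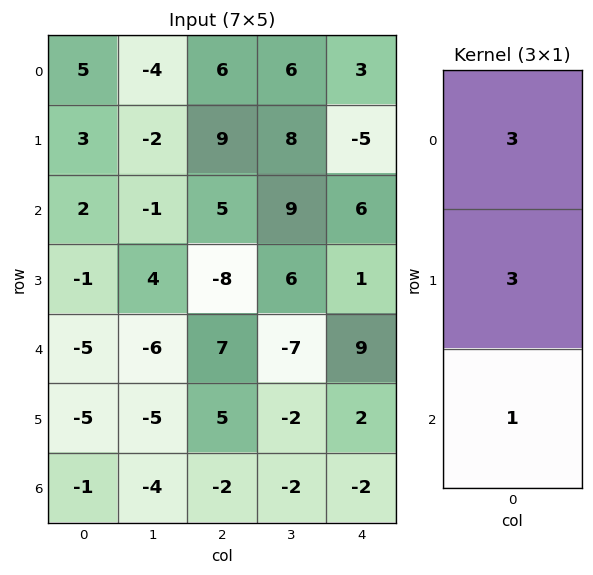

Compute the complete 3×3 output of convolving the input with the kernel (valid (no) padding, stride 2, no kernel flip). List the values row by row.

26 50 0
-2 -2 30
-31 34 31

Output[0,0]: The receptive field on the input at this output position is [5 / 3 / 2]. Elementwise product with the kernel and sum: 5·3 + 3·3 + 2·1.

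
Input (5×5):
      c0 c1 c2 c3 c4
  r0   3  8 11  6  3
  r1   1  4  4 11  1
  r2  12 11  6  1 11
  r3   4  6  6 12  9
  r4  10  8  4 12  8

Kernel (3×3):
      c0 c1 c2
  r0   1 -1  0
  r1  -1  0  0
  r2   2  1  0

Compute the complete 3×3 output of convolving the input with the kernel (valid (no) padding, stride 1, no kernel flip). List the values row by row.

29 21 14
-1 7 11
25 19 19

Output[0,0]: The receptive field on the input at this output position is [3 8 11 / 1 4 4 / 12 11 6]. Elementwise product with the kernel and sum: 3·1 + 8·-1 + 1·-1 + 12·2 + 11·1.
Output[0,1]: The receptive field on the input at this output position is [8 11 6 / 4 4 11 / 11 6 1]. Elementwise product with the kernel and sum: 8·1 + 11·-1 + 4·-1 + 11·2 + 6·1.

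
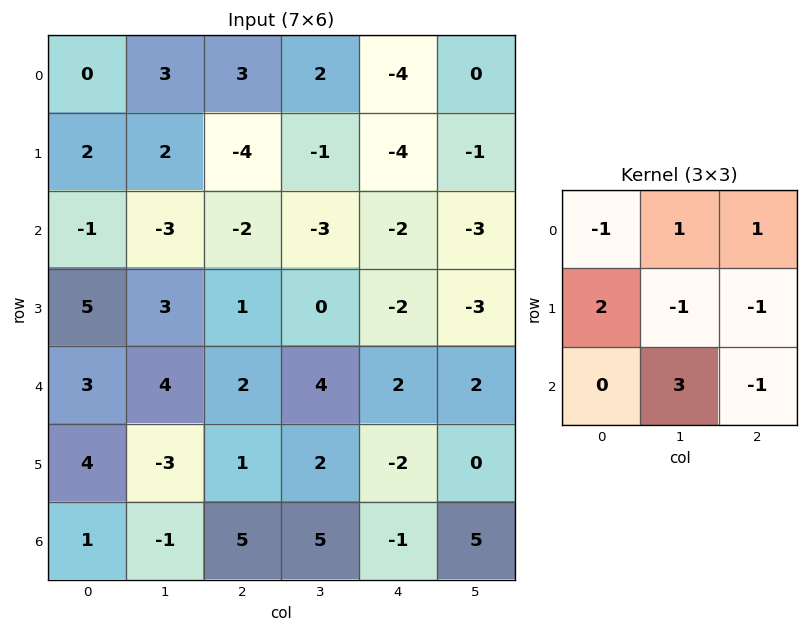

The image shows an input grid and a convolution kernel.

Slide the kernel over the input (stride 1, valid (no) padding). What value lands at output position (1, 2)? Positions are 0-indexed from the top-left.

2

The receptive field on the input at this output position is [-4 -1 -4 / -2 -3 -2 / 1 0 -2]. Elementwise product with the kernel and sum: -4·-1 + -1·1 + -4·1 + -2·2 + -3·-1 + -2·-1 + 0·3 + -2·-1.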